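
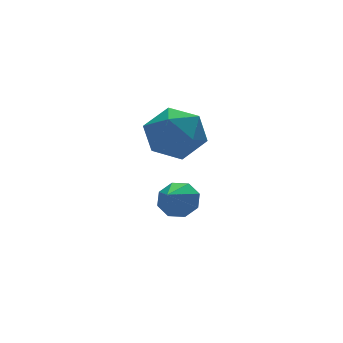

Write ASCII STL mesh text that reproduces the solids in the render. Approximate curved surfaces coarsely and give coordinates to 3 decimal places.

solid 
facet normal 0.585 0.554 -0.593
outer loop
vertex 2.73 3.187 -0.359
vertex 2.066 3.552 -0.673
vertex 2.566 3.702 -0.04
endloop
endfacet
facet normal 0.436 -0.370 0.821
outer loop
vertex 2.73 3.187 -0.359
vertex 2.566 3.702 -0.04
vertex 1.154 2.688 0.253
endloop
endfacet
facet normal 0.584 0.554 -0.593
outer loop
vertex 2.566 3.702 -0.04
vertex 2.066 3.552 -0.673
vertex 2.109 4.129 -0.091
endloop
endfacet
facet normal 0.067 0.189 0.980
outer loop
vertex 2.566 3.702 -0.04
vertex 2.109 4.129 -0.091
vertex 1.154 2.688 0.253
endloop
endfacet
facet normal 0.584 0.554 -0.593
outer loop
vertex 2.109 4.129 -0.091
vertex 2.066 3.552 -0.673
vertex 1.627 4.218 -0.483
endloop
endfacet
facet normal -0.491 0.496 0.716
outer loop
vertex 2.109 4.129 -0.091
vertex 1.627 4.218 -0.483
vertex 1.154 2.688 0.253
endloop
endfacet
facet normal 0.584 0.554 -0.593
outer loop
vertex 1.627 4.218 -0.483
vertex 2.066 3.552 -0.673
vertex 1.402 3.917 -0.986
endloop
endfacet
facet normal -0.910 0.371 0.185
outer loop
vertex 1.627 4.218 -0.483
vertex 1.402 3.917 -0.986
vertex 1.154 2.688 0.253
endloop
endfacet
facet normal 0.584 0.554 -0.594
outer loop
vertex 1.402 3.917 -0.986
vertex 2.066 3.552 -0.673
vertex 1.566 3.402 -1.305
endloop
endfacet
facet normal -0.946 -0.114 -0.302
outer loop
vertex 1.402 3.917 -0.986
vertex 1.566 3.402 -1.305
vertex 1.154 2.688 0.253
endloop
endfacet
facet normal 0.584 0.554 -0.593
outer loop
vertex 1.566 3.402 -1.305
vertex 2.066 3.552 -0.673
vertex 2.023 2.975 -1.254
endloop
endfacet
facet normal -0.578 -0.673 -0.461
outer loop
vertex 1.566 3.402 -1.305
vertex 2.023 2.975 -1.254
vertex 1.154 2.688 0.253
endloop
endfacet
facet normal 0.585 0.554 -0.593
outer loop
vertex 2.023 2.975 -1.254
vertex 2.066 3.552 -0.673
vertex 2.505 2.886 -0.862
endloop
endfacet
facet normal -0.020 -0.980 -0.198
outer loop
vertex 2.023 2.975 -1.254
vertex 2.505 2.886 -0.862
vertex 1.154 2.688 0.253
endloop
endfacet
facet normal 0.585 0.554 -0.593
outer loop
vertex 2.505 2.886 -0.862
vertex 2.066 3.552 -0.673
vertex 2.73 3.187 -0.359
endloop
endfacet
facet normal 0.400 -0.854 0.332
outer loop
vertex 2.505 2.886 -0.862
vertex 2.73 3.187 -0.359
vertex 1.154 2.688 0.253
endloop
endfacet
facet normal -0.488 0.291 0.823
outer loop
vertex 0.219 2.664 3.919
vertex 0.717 1.741 4.541
vertex 1.283 2.821 4.495
endloop
endfacet
facet normal -0.343 0.849 0.402
outer loop
vertex 0.219 2.664 3.919
vertex 1.283 2.821 4.495
vertex 1.121 3.284 3.378
endloop
endfacet
facet normal -0.642 0.730 -0.235
outer loop
vertex 0.219 2.664 3.919
vertex 1.121 3.284 3.378
vertex 0.454 2.49 2.734
endloop
endfacet
facet normal -0.973 0.098 -0.207
outer loop
vertex 0.219 2.664 3.919
vertex 0.454 2.49 2.734
vertex 0.205 1.537 3.453
endloop
endfacet
facet normal -0.878 -0.173 0.446
outer loop
vertex 0.219 2.664 3.919
vertex 0.205 1.537 3.453
vertex 0.717 1.741 4.541
endloop
endfacet
facet normal 0.365 0.878 0.311
outer loop
vertex 1.121 3.284 3.378
vertex 1.283 2.821 4.495
vertex 2.175 2.743 3.667
endloop
endfacet
facet normal 0.128 -0.025 0.991
outer loop
vertex 1.283 2.821 4.495
vertex 0.717 1.741 4.541
vertex 1.926 1.79 4.386
endloop
endfacet
facet normal -0.503 -0.775 0.382
outer loop
vertex 0.717 1.741 4.541
vertex 0.205 1.537 3.453
vertex 1.259 0.996 3.742
endloop
endfacet
facet normal -0.656 -0.338 -0.675
outer loop
vertex 0.205 1.537 3.453
vertex 0.454 2.49 2.734
vertex 1.097 1.459 2.625
endloop
endfacet
facet normal -0.120 0.684 -0.719
outer loop
vertex 0.454 2.49 2.734
vertex 1.121 3.284 3.378
vertex 1.663 2.539 2.579
endloop
endfacet
facet normal 0.973 -0.098 0.207
outer loop
vertex 2.161 1.616 3.201
vertex 2.175 2.743 3.667
vertex 1.926 1.79 4.386
endloop
endfacet
facet normal 0.642 -0.730 0.235
outer loop
vertex 2.161 1.616 3.201
vertex 1.926 1.79 4.386
vertex 1.259 0.996 3.742
endloop
endfacet
facet normal 0.343 -0.849 -0.402
outer loop
vertex 2.161 1.616 3.201
vertex 1.259 0.996 3.742
vertex 1.097 1.459 2.625
endloop
endfacet
facet normal 0.488 -0.291 -0.823
outer loop
vertex 2.161 1.616 3.201
vertex 1.097 1.459 2.625
vertex 1.663 2.539 2.579
endloop
endfacet
facet normal 0.878 0.173 -0.446
outer loop
vertex 2.161 1.616 3.201
vertex 1.663 2.539 2.579
vertex 2.175 2.743 3.667
endloop
endfacet
facet normal 0.656 0.338 0.675
outer loop
vertex 1.926 1.79 4.386
vertex 2.175 2.743 3.667
vertex 1.283 2.821 4.495
endloop
endfacet
facet normal 0.120 -0.684 0.719
outer loop
vertex 1.259 0.996 3.742
vertex 1.926 1.79 4.386
vertex 0.717 1.741 4.541
endloop
endfacet
facet normal -0.365 -0.878 -0.311
outer loop
vertex 1.097 1.459 2.625
vertex 1.259 0.996 3.742
vertex 0.205 1.537 3.453
endloop
endfacet
facet normal -0.128 0.025 -0.991
outer loop
vertex 1.663 2.539 2.579
vertex 1.097 1.459 2.625
vertex 0.454 2.49 2.734
endloop
endfacet
facet normal 0.503 0.775 -0.382
outer loop
vertex 2.175 2.743 3.667
vertex 1.663 2.539 2.579
vertex 1.121 3.284 3.378
endloop
endfacet

endsolid


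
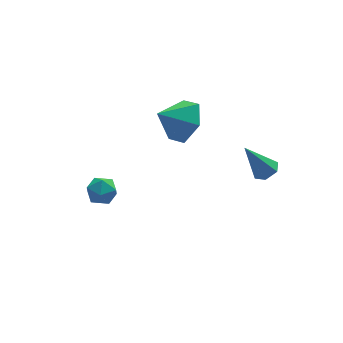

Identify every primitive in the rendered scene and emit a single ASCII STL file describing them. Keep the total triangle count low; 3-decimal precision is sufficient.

solid 
facet normal 0.801 -0.062 -0.595
outer loop
vertex 1.506 1.207 3.863
vertex 0.861 1.177 2.998
vertex 1.215 2.125 3.375
endloop
endfacet
facet normal -0.016 0.465 0.885
outer loop
vertex 1.506 1.207 3.863
vertex 1.215 2.125 3.375
vertex -0.221 1.263 3.802
endloop
endfacet
facet normal 0.801 -0.063 -0.595
outer loop
vertex 1.215 2.125 3.375
vertex 0.861 1.177 2.998
vertex 0.57 2.096 2.509
endloop
endfacet
facet normal -0.428 0.856 0.290
outer loop
vertex 1.215 2.125 3.375
vertex 0.57 2.096 2.509
vertex -0.221 1.263 3.802
endloop
endfacet
facet normal 0.801 -0.064 -0.596
outer loop
vertex 0.57 2.096 2.509
vertex 0.861 1.177 2.998
vertex 0.215 1.148 2.133
endloop
endfacet
facet normal -0.868 0.426 -0.256
outer loop
vertex 0.57 2.096 2.509
vertex 0.215 1.148 2.133
vertex -0.221 1.263 3.802
endloop
endfacet
facet normal 0.801 -0.063 -0.596
outer loop
vertex 0.215 1.148 2.133
vertex 0.861 1.177 2.998
vertex 0.506 0.229 2.621
endloop
endfacet
facet normal -0.896 -0.393 -0.207
outer loop
vertex 0.215 1.148 2.133
vertex 0.506 0.229 2.621
vertex -0.221 1.263 3.802
endloop
endfacet
facet normal 0.801 -0.063 -0.596
outer loop
vertex 0.506 0.229 2.621
vertex 0.861 1.177 2.998
vertex 1.152 0.259 3.486
endloop
endfacet
facet normal -0.484 -0.784 0.389
outer loop
vertex 0.506 0.229 2.621
vertex 1.152 0.259 3.486
vertex -0.221 1.263 3.802
endloop
endfacet
facet normal 0.801 -0.062 -0.595
outer loop
vertex 1.152 0.259 3.486
vertex 0.861 1.177 2.998
vertex 1.506 1.207 3.863
endloop
endfacet
facet normal -0.044 -0.355 0.934
outer loop
vertex 1.152 0.259 3.486
vertex 1.506 1.207 3.863
vertex -0.221 1.263 3.802
endloop
endfacet
facet normal -0.983 0.132 -0.128
outer loop
vertex -3.29 0.849 0.248
vertex -3.387 0.152 0.272
vertex -3.413 0.531 0.865
endloop
endfacet
facet normal -0.694 0.687 0.216
outer loop
vertex -3.29 0.849 0.248
vertex -3.413 0.531 0.865
vertex -2.925 1.038 0.821
endloop
endfacet
facet normal -0.183 0.962 -0.201
outer loop
vertex -3.29 0.849 0.248
vertex -2.925 1.038 0.821
vertex -2.597 0.971 0.201
endloop
endfacet
facet normal -0.156 0.577 -0.802
outer loop
vertex -3.29 0.849 0.248
vertex -2.597 0.971 0.201
vertex -2.883 0.423 -0.138
endloop
endfacet
facet normal -0.650 0.064 -0.757
outer loop
vertex -3.29 0.849 0.248
vertex -2.883 0.423 -0.138
vertex -3.387 0.152 0.272
endloop
endfacet
facet normal -0.385 0.441 0.811
outer loop
vertex -2.925 1.038 0.821
vertex -3.413 0.531 0.865
vertex -2.797 0.457 1.198
endloop
endfacet
facet normal -0.853 -0.455 0.254
outer loop
vertex -3.413 0.531 0.865
vertex -3.387 0.152 0.272
vertex -3.083 -0.091 0.859
endloop
endfacet
facet normal -0.317 -0.564 -0.762
outer loop
vertex -3.387 0.152 0.272
vertex -2.883 0.423 -0.138
vertex -2.755 -0.158 0.239
endloop
endfacet
facet normal 0.483 0.264 -0.835
outer loop
vertex -2.883 0.423 -0.138
vertex -2.597 0.971 0.201
vertex -2.267 0.349 0.195
endloop
endfacet
facet normal 0.442 0.886 0.138
outer loop
vertex -2.597 0.971 0.201
vertex -2.925 1.038 0.821
vertex -2.293 0.728 0.788
endloop
endfacet
facet normal 0.156 -0.577 0.802
outer loop
vertex -2.39 0.031 0.812
vertex -2.797 0.457 1.198
vertex -3.083 -0.091 0.859
endloop
endfacet
facet normal 0.183 -0.962 0.201
outer loop
vertex -2.39 0.031 0.812
vertex -3.083 -0.091 0.859
vertex -2.755 -0.158 0.239
endloop
endfacet
facet normal 0.694 -0.687 -0.216
outer loop
vertex -2.39 0.031 0.812
vertex -2.755 -0.158 0.239
vertex -2.267 0.349 0.195
endloop
endfacet
facet normal 0.983 -0.132 0.128
outer loop
vertex -2.39 0.031 0.812
vertex -2.267 0.349 0.195
vertex -2.293 0.728 0.788
endloop
endfacet
facet normal 0.650 -0.064 0.757
outer loop
vertex -2.39 0.031 0.812
vertex -2.293 0.728 0.788
vertex -2.797 0.457 1.198
endloop
endfacet
facet normal -0.483 -0.264 0.835
outer loop
vertex -3.083 -0.091 0.859
vertex -2.797 0.457 1.198
vertex -3.413 0.531 0.865
endloop
endfacet
facet normal -0.442 -0.886 -0.138
outer loop
vertex -2.755 -0.158 0.239
vertex -3.083 -0.091 0.859
vertex -3.387 0.152 0.272
endloop
endfacet
facet normal 0.385 -0.441 -0.811
outer loop
vertex -2.267 0.349 0.195
vertex -2.755 -0.158 0.239
vertex -2.883 0.423 -0.138
endloop
endfacet
facet normal 0.853 0.455 -0.254
outer loop
vertex -2.293 0.728 0.788
vertex -2.267 0.349 0.195
vertex -2.597 0.971 0.201
endloop
endfacet
facet normal 0.317 0.564 0.762
outer loop
vertex -2.797 0.457 1.198
vertex -2.293 0.728 0.788
vertex -2.925 1.038 0.821
endloop
endfacet
facet normal 0.479 -0.242 -0.844
outer loop
vertex 3.01 -3.027 3.564
vertex 2.518 -3.091 3.303
vertex 2.772 -2.592 3.304
endloop
endfacet
facet normal 0.594 0.627 0.505
outer loop
vertex 3.01 -3.027 3.564
vertex 2.772 -2.592 3.304
vertex 1.762 -2.709 4.637
endloop
endfacet
facet normal 0.477 -0.241 -0.845
outer loop
vertex 2.772 -2.592 3.304
vertex 2.518 -3.091 3.303
vertex 2.28 -2.655 3.044
endloop
endfacet
facet normal -0.124 0.992 -0.007
outer loop
vertex 2.772 -2.592 3.304
vertex 2.28 -2.655 3.044
vertex 1.762 -2.709 4.637
endloop
endfacet
facet normal 0.479 -0.240 -0.845
outer loop
vertex 2.28 -2.655 3.044
vertex 2.518 -3.091 3.303
vertex 2.027 -3.155 3.043
endloop
endfacet
facet normal -0.860 0.436 -0.265
outer loop
vertex 2.28 -2.655 3.044
vertex 2.027 -3.155 3.043
vertex 1.762 -2.709 4.637
endloop
endfacet
facet normal 0.479 -0.241 -0.844
outer loop
vertex 2.027 -3.155 3.043
vertex 2.518 -3.091 3.303
vertex 2.265 -3.59 3.302
endloop
endfacet
facet normal -0.875 -0.484 -0.010
outer loop
vertex 2.027 -3.155 3.043
vertex 2.265 -3.59 3.302
vertex 1.762 -2.709 4.637
endloop
endfacet
facet normal 0.480 -0.242 -0.843
outer loop
vertex 2.265 -3.59 3.302
vertex 2.518 -3.091 3.303
vertex 2.756 -3.526 3.563
endloop
endfacet
facet normal -0.156 -0.850 0.502
outer loop
vertex 2.265 -3.59 3.302
vertex 2.756 -3.526 3.563
vertex 1.762 -2.709 4.637
endloop
endfacet
facet normal 0.479 -0.242 -0.844
outer loop
vertex 2.756 -3.526 3.563
vertex 2.518 -3.091 3.303
vertex 3.01 -3.027 3.564
endloop
endfacet
facet normal 0.578 -0.296 0.760
outer loop
vertex 2.756 -3.526 3.563
vertex 3.01 -3.027 3.564
vertex 1.762 -2.709 4.637
endloop
endfacet

endsolid


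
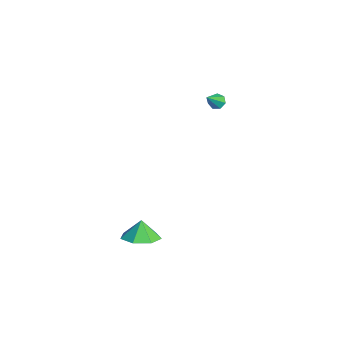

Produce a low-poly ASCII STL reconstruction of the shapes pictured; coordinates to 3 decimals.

solid 
facet normal -0.412 0.558 -0.720
outer loop
vertex -3.81 2.628 -0.658
vertex -3.999 2.935 -0.312
vertex -3.557 2.962 -0.544
endloop
endfacet
facet normal 0.791 -0.463 -0.400
outer loop
vertex -3.81 2.628 -0.658
vertex -3.557 2.962 -0.544
vertex -3.401 2.125 0.732
endloop
endfacet
facet normal -0.412 0.559 -0.720
outer loop
vertex -3.557 2.962 -0.544
vertex -3.999 2.935 -0.312
vertex -3.637 3.275 -0.255
endloop
endfacet
facet normal 0.974 0.224 0.028
outer loop
vertex -3.557 2.962 -0.544
vertex -3.637 3.275 -0.255
vertex -3.401 2.125 0.732
endloop
endfacet
facet normal -0.413 0.560 -0.719
outer loop
vertex -3.637 3.275 -0.255
vertex -3.999 2.935 -0.312
vertex -3.99 3.332 -0.008
endloop
endfacet
facet normal 0.516 0.616 0.595
outer loop
vertex -3.637 3.275 -0.255
vertex -3.99 3.332 -0.008
vertex -3.401 2.125 0.732
endloop
endfacet
facet normal -0.413 0.560 -0.718
outer loop
vertex -3.99 3.332 -0.008
vertex -3.999 2.935 -0.312
vertex -4.349 3.09 0.01
endloop
endfacet
facet normal -0.239 0.420 0.875
outer loop
vertex -3.99 3.332 -0.008
vertex -4.349 3.09 0.01
vertex -3.401 2.125 0.732
endloop
endfacet
facet normal -0.414 0.559 -0.719
outer loop
vertex -4.349 3.09 0.01
vertex -3.999 2.935 -0.312
vertex -4.445 2.731 -0.214
endloop
endfacet
facet normal -0.722 -0.217 0.657
outer loop
vertex -4.349 3.09 0.01
vertex -4.445 2.731 -0.214
vertex -3.401 2.125 0.732
endloop
endfacet
facet normal -0.413 0.557 -0.720
outer loop
vertex -4.445 2.731 -0.214
vertex -3.999 2.935 -0.312
vertex -4.205 2.525 -0.511
endloop
endfacet
facet normal -0.569 -0.815 0.106
outer loop
vertex -4.445 2.731 -0.214
vertex -4.205 2.525 -0.511
vertex -3.401 2.125 0.732
endloop
endfacet
facet normal -0.413 0.557 -0.720
outer loop
vertex -4.205 2.525 -0.511
vertex -3.999 2.935 -0.312
vertex -3.81 2.628 -0.658
endloop
endfacet
facet normal 0.105 -0.925 -0.366
outer loop
vertex -4.205 2.525 -0.511
vertex -3.81 2.628 -0.658
vertex -3.401 2.125 0.732
endloop
endfacet
facet normal 0.370 -0.168 -0.914
outer loop
vertex 3.643 -4.281 -2.724
vertex 2.95 -3.646 -3.121
vertex 3.888 -3.432 -2.781
endloop
endfacet
facet normal 0.416 -0.059 0.907
outer loop
vertex 3.643 -4.281 -2.724
vertex 3.888 -3.432 -2.781
vertex 2.57 -3.474 -2.179
endloop
endfacet
facet normal 0.369 -0.167 -0.914
outer loop
vertex 3.888 -3.432 -2.781
vertex 2.95 -3.646 -3.121
vertex 3.427 -2.745 -3.093
endloop
endfacet
facet normal 0.328 0.564 0.758
outer loop
vertex 3.888 -3.432 -2.781
vertex 3.427 -2.745 -3.093
vertex 2.57 -3.474 -2.179
endloop
endfacet
facet normal 0.369 -0.167 -0.914
outer loop
vertex 3.427 -2.745 -3.093
vertex 2.95 -3.646 -3.121
vertex 2.607 -2.735 -3.426
endloop
endfacet
facet normal -0.191 0.847 0.496
outer loop
vertex 3.427 -2.745 -3.093
vertex 2.607 -2.735 -3.426
vertex 2.57 -3.474 -2.179
endloop
endfacet
facet normal 0.369 -0.167 -0.914
outer loop
vertex 2.607 -2.735 -3.426
vertex 2.95 -3.646 -3.121
vertex 2.046 -3.412 -3.529
endloop
endfacet
facet normal -0.753 0.576 0.319
outer loop
vertex 2.607 -2.735 -3.426
vertex 2.046 -3.412 -3.529
vertex 2.57 -3.474 -2.179
endloop
endfacet
facet normal 0.369 -0.167 -0.914
outer loop
vertex 2.046 -3.412 -3.529
vertex 2.95 -3.646 -3.121
vertex 2.166 -4.265 -3.325
endloop
endfacet
facet normal -0.932 -0.045 0.360
outer loop
vertex 2.046 -3.412 -3.529
vertex 2.166 -4.265 -3.325
vertex 2.57 -3.474 -2.179
endloop
endfacet
facet normal 0.370 -0.167 -0.914
outer loop
vertex 2.166 -4.265 -3.325
vertex 2.95 -3.646 -3.121
vertex 2.877 -4.652 -2.967
endloop
endfacet
facet normal -0.595 -0.548 0.588
outer loop
vertex 2.166 -4.265 -3.325
vertex 2.877 -4.652 -2.967
vertex 2.57 -3.474 -2.179
endloop
endfacet
facet normal 0.371 -0.167 -0.914
outer loop
vertex 2.877 -4.652 -2.967
vertex 2.95 -3.646 -3.121
vertex 3.643 -4.281 -2.724
endloop
endfacet
facet normal 0.005 -0.555 0.832
outer loop
vertex 2.877 -4.652 -2.967
vertex 3.643 -4.281 -2.724
vertex 2.57 -3.474 -2.179
endloop
endfacet

endsolid


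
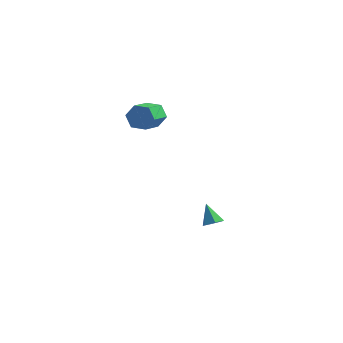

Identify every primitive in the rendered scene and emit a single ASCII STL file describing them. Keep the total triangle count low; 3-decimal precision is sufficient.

solid 
facet normal 0.003 0.943 -0.333
outer loop
vertex -0.409 -2.863 2.222
vertex -0.808 -2.646 2.832
vertex -0.048 -2.641 2.853
endloop
endfacet
facet normal 0.880 -0.161 -0.447
outer loop
vertex -0.409 -2.863 2.222
vertex -0.048 -2.641 2.853
vertex -0.414 -4.211 2.698
endloop
endfacet
facet normal 0.880 -0.161 -0.447
outer loop
vertex -0.414 -4.211 2.698
vertex -0.048 -2.641 2.853
vertex -0.053 -3.989 3.329
endloop
endfacet
facet normal -0.003 -0.943 0.333
outer loop
vertex -0.414 -4.211 2.698
vertex -0.053 -3.989 3.329
vertex -0.812 -3.994 3.308
endloop
endfacet
facet normal 0.003 0.943 -0.333
outer loop
vertex -0.048 -2.641 2.853
vertex -0.808 -2.646 2.832
vertex -0.447 -2.424 3.463
endloop
endfacet
facet normal 0.851 0.172 0.496
outer loop
vertex -0.048 -2.641 2.853
vertex -0.447 -2.424 3.463
vertex -0.053 -3.989 3.329
endloop
endfacet
facet normal 0.852 0.172 0.495
outer loop
vertex -0.053 -3.989 3.329
vertex -0.447 -2.424 3.463
vertex -0.451 -3.773 3.939
endloop
endfacet
facet normal -0.003 -0.943 0.332
outer loop
vertex -0.053 -3.989 3.329
vertex -0.451 -3.773 3.939
vertex -0.812 -3.994 3.308
endloop
endfacet
facet normal 0.003 0.943 -0.333
outer loop
vertex -0.447 -2.424 3.463
vertex -0.808 -2.646 2.832
vertex -1.206 -2.429 3.442
endloop
endfacet
facet normal -0.028 0.333 0.943
outer loop
vertex -0.447 -2.424 3.463
vertex -1.206 -2.429 3.442
vertex -0.451 -3.773 3.939
endloop
endfacet
facet normal -0.028 0.333 0.943
outer loop
vertex -0.451 -3.773 3.939
vertex -1.206 -2.429 3.442
vertex -1.211 -3.777 3.918
endloop
endfacet
facet normal -0.004 -0.943 0.333
outer loop
vertex -0.451 -3.773 3.939
vertex -1.211 -3.777 3.918
vertex -0.812 -3.994 3.308
endloop
endfacet
facet normal 0.003 0.943 -0.333
outer loop
vertex -1.206 -2.429 3.442
vertex -0.808 -2.646 2.832
vertex -1.567 -2.651 2.811
endloop
endfacet
facet normal -0.880 0.161 0.447
outer loop
vertex -1.206 -2.429 3.442
vertex -1.567 -2.651 2.811
vertex -1.211 -3.777 3.918
endloop
endfacet
facet normal -0.880 0.161 0.447
outer loop
vertex -1.211 -3.777 3.918
vertex -1.567 -2.651 2.811
vertex -1.572 -3.999 3.287
endloop
endfacet
facet normal -0.003 -0.943 0.333
outer loop
vertex -1.211 -3.777 3.918
vertex -1.572 -3.999 3.287
vertex -0.812 -3.994 3.308
endloop
endfacet
facet normal 0.003 0.943 -0.332
outer loop
vertex -1.567 -2.651 2.811
vertex -0.808 -2.646 2.832
vertex -1.169 -2.867 2.201
endloop
endfacet
facet normal -0.852 -0.172 -0.495
outer loop
vertex -1.567 -2.651 2.811
vertex -1.169 -2.867 2.201
vertex -1.572 -3.999 3.287
endloop
endfacet
facet normal -0.851 -0.172 -0.496
outer loop
vertex -1.572 -3.999 3.287
vertex -1.169 -2.867 2.201
vertex -1.173 -4.216 2.677
endloop
endfacet
facet normal -0.003 -0.943 0.333
outer loop
vertex -1.572 -3.999 3.287
vertex -1.173 -4.216 2.677
vertex -0.812 -3.994 3.308
endloop
endfacet
facet normal 0.004 0.943 -0.333
outer loop
vertex -1.169 -2.867 2.201
vertex -0.808 -2.646 2.832
vertex -0.409 -2.863 2.222
endloop
endfacet
facet normal 0.028 -0.333 -0.943
outer loop
vertex -1.169 -2.867 2.201
vertex -0.409 -2.863 2.222
vertex -1.173 -4.216 2.677
endloop
endfacet
facet normal 0.028 -0.333 -0.943
outer loop
vertex -1.173 -4.216 2.677
vertex -0.409 -2.863 2.222
vertex -0.414 -4.211 2.698
endloop
endfacet
facet normal -0.003 -0.943 0.333
outer loop
vertex -1.173 -4.216 2.677
vertex -0.414 -4.211 2.698
vertex -0.812 -3.994 3.308
endloop
endfacet
facet normal 0.489 -0.374 -0.788
outer loop
vertex 2.83 -3.378 -3.378
vertex 2.576 -2.997 -3.717
vertex 3.073 -2.871 -3.468
endloop
endfacet
facet normal 0.520 -0.098 0.849
outer loop
vertex 2.83 -3.378 -3.378
vertex 3.073 -2.871 -3.468
vertex 1.984 -2.543 -2.763
endloop
endfacet
facet normal 0.489 -0.374 -0.788
outer loop
vertex 3.073 -2.871 -3.468
vertex 2.576 -2.997 -3.717
vertex 2.819 -2.489 -3.807
endloop
endfacet
facet normal 0.510 0.735 0.446
outer loop
vertex 3.073 -2.871 -3.468
vertex 2.819 -2.489 -3.807
vertex 1.984 -2.543 -2.763
endloop
endfacet
facet normal 0.489 -0.374 -0.788
outer loop
vertex 2.819 -2.489 -3.807
vertex 2.576 -2.997 -3.717
vertex 2.322 -2.615 -4.056
endloop
endfacet
facet normal -0.195 0.975 -0.105
outer loop
vertex 2.819 -2.489 -3.807
vertex 2.322 -2.615 -4.056
vertex 1.984 -2.543 -2.763
endloop
endfacet
facet normal 0.488 -0.375 -0.788
outer loop
vertex 2.322 -2.615 -4.056
vertex 2.576 -2.997 -3.717
vertex 2.079 -3.123 -3.965
endloop
endfacet
facet normal -0.889 0.380 -0.254
outer loop
vertex 2.322 -2.615 -4.056
vertex 2.079 -3.123 -3.965
vertex 1.984 -2.543 -2.763
endloop
endfacet
facet normal 0.488 -0.376 -0.787
outer loop
vertex 2.079 -3.123 -3.965
vertex 2.576 -2.997 -3.717
vertex 2.332 -3.504 -3.626
endloop
endfacet
facet normal -0.880 -0.452 0.149
outer loop
vertex 2.079 -3.123 -3.965
vertex 2.332 -3.504 -3.626
vertex 1.984 -2.543 -2.763
endloop
endfacet
facet normal 0.488 -0.376 -0.788
outer loop
vertex 2.332 -3.504 -3.626
vertex 2.576 -2.997 -3.717
vertex 2.83 -3.378 -3.378
endloop
endfacet
facet normal -0.174 -0.692 0.701
outer loop
vertex 2.332 -3.504 -3.626
vertex 2.83 -3.378 -3.378
vertex 1.984 -2.543 -2.763
endloop
endfacet

endsolid


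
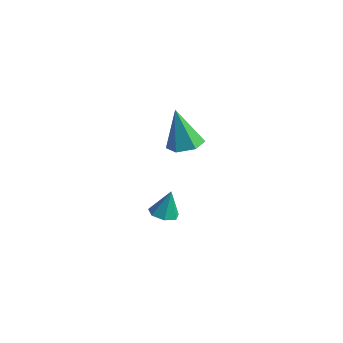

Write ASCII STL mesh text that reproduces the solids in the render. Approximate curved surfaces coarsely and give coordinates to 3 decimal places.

solid 
facet normal -0.093 -0.330 -0.940
outer loop
vertex -0.675 -4.713 -4.04
vertex -1.073 -4.136 -4.203
vertex -0.359 -4.215 -4.246
endloop
endfacet
facet normal 0.815 -0.316 0.487
outer loop
vertex -0.675 -4.713 -4.04
vertex -0.359 -4.215 -4.246
vertex -0.947 -3.684 -2.917
endloop
endfacet
facet normal -0.093 -0.330 -0.939
outer loop
vertex -0.359 -4.215 -4.246
vertex -1.073 -4.136 -4.203
vertex -0.581 -3.657 -4.42
endloop
endfacet
facet normal 0.880 0.419 0.222
outer loop
vertex -0.359 -4.215 -4.246
vertex -0.581 -3.657 -4.42
vertex -0.947 -3.684 -2.917
endloop
endfacet
facet normal -0.092 -0.331 -0.939
outer loop
vertex -0.581 -3.657 -4.42
vertex -1.073 -4.136 -4.203
vertex -1.174 -3.461 -4.431
endloop
endfacet
facet normal 0.311 0.946 0.093
outer loop
vertex -0.581 -3.657 -4.42
vertex -1.174 -3.461 -4.431
vertex -0.947 -3.684 -2.917
endloop
endfacet
facet normal -0.093 -0.331 -0.939
outer loop
vertex -1.174 -3.461 -4.431
vertex -1.073 -4.136 -4.203
vertex -1.691 -3.772 -4.27
endloop
endfacet
facet normal -0.460 0.866 0.196
outer loop
vertex -1.174 -3.461 -4.431
vertex -1.691 -3.772 -4.27
vertex -0.947 -3.684 -2.917
endloop
endfacet
facet normal -0.093 -0.330 -0.939
outer loop
vertex -1.691 -3.772 -4.27
vertex -1.073 -4.136 -4.203
vertex -1.743 -4.358 -4.059
endloop
endfacet
facet normal -0.857 0.240 0.456
outer loop
vertex -1.691 -3.772 -4.27
vertex -1.743 -4.358 -4.059
vertex -0.947 -3.684 -2.917
endloop
endfacet
facet normal -0.093 -0.329 -0.940
outer loop
vertex -1.743 -4.358 -4.059
vertex -1.073 -4.136 -4.203
vertex -1.291 -4.777 -3.957
endloop
endfacet
facet normal -0.578 -0.460 0.674
outer loop
vertex -1.743 -4.358 -4.059
vertex -1.291 -4.777 -3.957
vertex -0.947 -3.684 -2.917
endloop
endfacet
facet normal -0.092 -0.329 -0.940
outer loop
vertex -1.291 -4.777 -3.957
vertex -1.073 -4.136 -4.203
vertex -0.675 -4.713 -4.04
endloop
endfacet
facet normal 0.166 -0.707 0.688
outer loop
vertex -1.291 -4.777 -3.957
vertex -0.675 -4.713 -4.04
vertex -0.947 -3.684 -2.917
endloop
endfacet
facet normal 0.336 -0.120 -0.934
outer loop
vertex 0.652 -3.456 1.227
vertex -0.039 -3.952 1.042
vertex -0.076 -3.091 0.918
endloop
endfacet
facet normal 0.290 0.886 0.363
outer loop
vertex 0.652 -3.456 1.227
vertex -0.076 -3.091 0.918
vertex -0.721 -3.708 2.938
endloop
endfacet
facet normal 0.337 -0.120 -0.934
outer loop
vertex -0.076 -3.091 0.918
vertex -0.039 -3.952 1.042
vertex -0.766 -3.587 0.733
endloop
endfacet
facet normal -0.593 0.803 0.056
outer loop
vertex -0.076 -3.091 0.918
vertex -0.766 -3.587 0.733
vertex -0.721 -3.708 2.938
endloop
endfacet
facet normal 0.337 -0.120 -0.934
outer loop
vertex -0.766 -3.587 0.733
vertex -0.039 -3.952 1.042
vertex -0.729 -4.448 0.857
endloop
endfacet
facet normal -0.999 -0.040 0.018
outer loop
vertex -0.766 -3.587 0.733
vertex -0.729 -4.448 0.857
vertex -0.721 -3.708 2.938
endloop
endfacet
facet normal 0.337 -0.120 -0.934
outer loop
vertex -0.729 -4.448 0.857
vertex -0.039 -3.952 1.042
vertex -0.002 -4.812 1.166
endloop
endfacet
facet normal -0.524 -0.802 0.287
outer loop
vertex -0.729 -4.448 0.857
vertex -0.002 -4.812 1.166
vertex -0.721 -3.708 2.938
endloop
endfacet
facet normal 0.335 -0.120 -0.934
outer loop
vertex -0.002 -4.812 1.166
vertex -0.039 -3.952 1.042
vertex 0.689 -4.316 1.35
endloop
endfacet
facet normal 0.359 -0.720 0.594
outer loop
vertex -0.002 -4.812 1.166
vertex 0.689 -4.316 1.35
vertex -0.721 -3.708 2.938
endloop
endfacet
facet normal 0.336 -0.119 -0.934
outer loop
vertex 0.689 -4.316 1.35
vertex -0.039 -3.952 1.042
vertex 0.652 -3.456 1.227
endloop
endfacet
facet normal 0.765 0.123 0.632
outer loop
vertex 0.689 -4.316 1.35
vertex 0.652 -3.456 1.227
vertex -0.721 -3.708 2.938
endloop
endfacet

endsolid


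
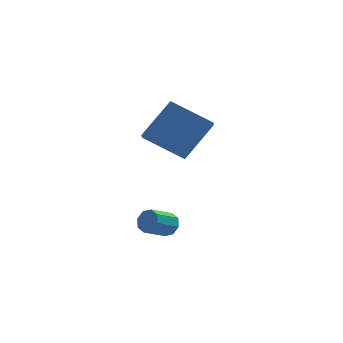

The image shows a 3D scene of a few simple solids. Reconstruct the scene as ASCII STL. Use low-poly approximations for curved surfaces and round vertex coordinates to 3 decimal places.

solid 
facet normal 0.675 0.598 -0.432
outer loop
vertex -0.425 1.522 -0.691
vertex -0.779 1.64 -1.081
vertex -0.658 1.851 -0.6
endloop
endfacet
facet normal 0.476 0.095 0.874
outer loop
vertex -0.425 1.522 -0.691
vertex -0.658 1.851 -0.6
vertex -1.148 0.883 -0.228
endloop
endfacet
facet normal 0.477 0.094 0.874
outer loop
vertex -1.148 0.883 -0.228
vertex -0.658 1.851 -0.6
vertex -1.38 1.212 -0.137
endloop
endfacet
facet normal -0.676 -0.596 0.432
outer loop
vertex -1.148 0.883 -0.228
vertex -1.38 1.212 -0.137
vertex -1.501 1.0 -0.619
endloop
endfacet
facet normal 0.676 0.597 -0.432
outer loop
vertex -0.658 1.851 -0.6
vertex -0.779 1.64 -1.081
vertex -0.961 2.056 -0.791
endloop
endfacet
facet normal -0.061 0.630 0.774
outer loop
vertex -0.658 1.851 -0.6
vertex -0.961 2.056 -0.791
vertex -1.38 1.212 -0.137
endloop
endfacet
facet normal -0.061 0.630 0.774
outer loop
vertex -1.38 1.212 -0.137
vertex -0.961 2.056 -0.791
vertex -1.684 1.417 -0.328
endloop
endfacet
facet normal -0.675 -0.598 0.432
outer loop
vertex -1.38 1.212 -0.137
vertex -1.684 1.417 -0.328
vertex -1.501 1.0 -0.619
endloop
endfacet
facet normal 0.675 0.597 -0.433
outer loop
vertex -0.961 2.056 -0.791
vertex -0.779 1.64 -1.081
vertex -1.158 2.017 -1.152
endloop
endfacet
facet normal -0.563 0.797 0.221
outer loop
vertex -0.961 2.056 -0.791
vertex -1.158 2.017 -1.152
vertex -1.684 1.417 -0.328
endloop
endfacet
facet normal -0.563 0.796 0.221
outer loop
vertex -1.684 1.417 -0.328
vertex -1.158 2.017 -1.152
vertex -1.881 1.378 -0.69
endloop
endfacet
facet normal -0.675 -0.598 0.432
outer loop
vertex -1.684 1.417 -0.328
vertex -1.881 1.378 -0.69
vertex -1.501 1.0 -0.619
endloop
endfacet
facet normal 0.676 0.598 -0.431
outer loop
vertex -1.158 2.017 -1.152
vertex -0.779 1.64 -1.081
vertex -1.132 1.757 -1.472
endloop
endfacet
facet normal -0.734 0.496 -0.463
outer loop
vertex -1.158 2.017 -1.152
vertex -1.132 1.757 -1.472
vertex -1.881 1.378 -0.69
endloop
endfacet
facet normal -0.735 0.495 -0.464
outer loop
vertex -1.881 1.378 -0.69
vertex -1.132 1.757 -1.472
vertex -1.855 1.118 -1.009
endloop
endfacet
facet normal -0.675 -0.598 0.432
outer loop
vertex -1.881 1.378 -0.69
vertex -1.855 1.118 -1.009
vertex -1.501 1.0 -0.619
endloop
endfacet
facet normal 0.676 0.596 -0.432
outer loop
vertex -1.132 1.757 -1.472
vertex -0.779 1.64 -1.081
vertex -0.9 1.428 -1.563
endloop
endfacet
facet normal -0.476 -0.094 -0.874
outer loop
vertex -1.132 1.757 -1.472
vertex -0.9 1.428 -1.563
vertex -1.855 1.118 -1.009
endloop
endfacet
facet normal -0.476 -0.095 -0.874
outer loop
vertex -1.855 1.118 -1.009
vertex -0.9 1.428 -1.563
vertex -1.622 0.789 -1.1
endloop
endfacet
facet normal -0.675 -0.598 0.432
outer loop
vertex -1.855 1.118 -1.009
vertex -1.622 0.789 -1.1
vertex -1.501 1.0 -0.619
endloop
endfacet
facet normal 0.675 0.598 -0.432
outer loop
vertex -0.9 1.428 -1.563
vertex -0.779 1.64 -1.081
vertex -0.596 1.223 -1.372
endloop
endfacet
facet normal 0.061 -0.630 -0.774
outer loop
vertex -0.9 1.428 -1.563
vertex -0.596 1.223 -1.372
vertex -1.622 0.789 -1.1
endloop
endfacet
facet normal 0.061 -0.630 -0.774
outer loop
vertex -1.622 0.789 -1.1
vertex -0.596 1.223 -1.372
vertex -1.319 0.584 -0.909
endloop
endfacet
facet normal -0.676 -0.597 0.432
outer loop
vertex -1.622 0.789 -1.1
vertex -1.319 0.584 -0.909
vertex -1.501 1.0 -0.619
endloop
endfacet
facet normal 0.675 0.598 -0.432
outer loop
vertex -0.596 1.223 -1.372
vertex -0.779 1.64 -1.081
vertex -0.399 1.262 -1.01
endloop
endfacet
facet normal 0.563 -0.797 -0.220
outer loop
vertex -0.596 1.223 -1.372
vertex -0.399 1.262 -1.01
vertex -1.319 0.584 -0.909
endloop
endfacet
facet normal 0.563 -0.797 -0.221
outer loop
vertex -1.319 0.584 -0.909
vertex -0.399 1.262 -1.01
vertex -1.122 0.623 -0.548
endloop
endfacet
facet normal -0.675 -0.597 0.433
outer loop
vertex -1.319 0.584 -0.909
vertex -1.122 0.623 -0.548
vertex -1.501 1.0 -0.619
endloop
endfacet
facet normal 0.675 0.598 -0.432
outer loop
vertex -0.399 1.262 -1.01
vertex -0.779 1.64 -1.081
vertex -0.425 1.522 -0.691
endloop
endfacet
facet normal 0.734 -0.496 0.464
outer loop
vertex -0.399 1.262 -1.01
vertex -0.425 1.522 -0.691
vertex -1.122 0.623 -0.548
endloop
endfacet
facet normal 0.735 -0.496 0.463
outer loop
vertex -1.122 0.623 -0.548
vertex -0.425 1.522 -0.691
vertex -1.148 0.883 -0.228
endloop
endfacet
facet normal -0.676 -0.598 0.431
outer loop
vertex -1.122 0.623 -0.548
vertex -1.148 0.883 -0.228
vertex -1.501 1.0 -0.619
endloop
endfacet
facet normal -0.535 -0.369 -0.760
outer loop
vertex -0.215 2.063 2.123
vertex -1.786 2.459 3.036
vertex -0.241 3.293 1.544
endloop
endfacet
facet normal 0.845 -0.213 -0.491
outer loop
vertex 0.786 4.001 3.004
vertex -0.215 2.063 2.123
vertex -0.241 3.293 1.544
endloop
endfacet
facet normal -0.535 -0.369 -0.760
outer loop
vertex -0.241 3.293 1.544
vertex -1.786 2.459 3.036
vertex -1.812 3.69 2.457
endloop
endfacet
facet normal -0.019 0.905 -0.426
outer loop
vertex -1.812 3.69 2.457
vertex 0.786 4.001 3.004
vertex -0.241 3.293 1.544
endloop
endfacet
facet normal 0.019 -0.905 0.425
outer loop
vertex -0.215 2.063 2.123
vertex -0.759 3.167 4.496
vertex -1.786 2.459 3.036
endloop
endfacet
facet normal 0.845 -0.213 -0.491
outer loop
vertex 0.812 2.77 3.583
vertex -0.215 2.063 2.123
vertex 0.786 4.001 3.004
endloop
endfacet
facet normal 0.018 -0.905 0.425
outer loop
vertex 0.812 2.77 3.583
vertex -0.759 3.167 4.496
vertex -0.215 2.063 2.123
endloop
endfacet
facet normal -0.845 0.213 0.491
outer loop
vertex -1.786 2.459 3.036
vertex -0.759 3.167 4.496
vertex -1.812 3.69 2.457
endloop
endfacet
facet normal -0.019 0.905 -0.425
outer loop
vertex -0.785 4.397 3.917
vertex 0.786 4.001 3.004
vertex -1.812 3.69 2.457
endloop
endfacet
facet normal -0.845 0.213 0.491
outer loop
vertex -1.812 3.69 2.457
vertex -0.759 3.167 4.496
vertex -0.785 4.397 3.917
endloop
endfacet
facet normal 0.535 0.369 0.760
outer loop
vertex -0.785 4.397 3.917
vertex 0.812 2.77 3.583
vertex 0.786 4.001 3.004
endloop
endfacet
facet normal 0.535 0.369 0.760
outer loop
vertex -0.759 3.167 4.496
vertex 0.812 2.77 3.583
vertex -0.785 4.397 3.917
endloop
endfacet

endsolid


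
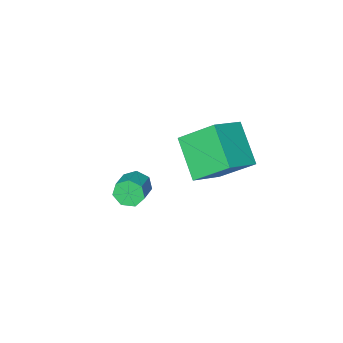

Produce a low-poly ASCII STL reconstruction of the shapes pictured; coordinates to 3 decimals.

solid 
facet normal -0.452 0.593 0.666
outer loop
vertex -4.317 -2.451 -1.98
vertex -2.943 -2.213 -1.259
vertex -3.975 -0.877 -3.149
endloop
endfacet
facet normal -0.875 -0.151 -0.460
outer loop
vertex -3.097 -2.027 -4.441
vertex -4.317 -2.451 -1.98
vertex -3.975 -0.877 -3.149
endloop
endfacet
facet normal -0.453 0.593 0.666
outer loop
vertex -3.975 -0.877 -3.149
vertex -2.943 -2.213 -1.259
vertex -2.601 -0.639 -2.427
endloop
endfacet
facet normal 0.172 0.791 -0.587
outer loop
vertex -2.601 -0.639 -2.427
vertex -3.097 -2.027 -4.441
vertex -3.975 -0.877 -3.149
endloop
endfacet
facet normal -0.171 -0.791 0.588
outer loop
vertex -4.317 -2.451 -1.98
vertex -2.065 -3.363 -2.551
vertex -2.943 -2.213 -1.259
endloop
endfacet
facet normal -0.875 -0.151 -0.460
outer loop
vertex -3.439 -3.601 -3.273
vertex -4.317 -2.451 -1.98
vertex -3.097 -2.027 -4.441
endloop
endfacet
facet normal -0.172 -0.791 0.587
outer loop
vertex -3.439 -3.601 -3.273
vertex -2.065 -3.363 -2.551
vertex -4.317 -2.451 -1.98
endloop
endfacet
facet normal 0.875 0.151 0.460
outer loop
vertex -2.943 -2.213 -1.259
vertex -2.065 -3.363 -2.551
vertex -2.601 -0.639 -2.427
endloop
endfacet
facet normal 0.171 0.791 -0.587
outer loop
vertex -1.723 -1.789 -3.72
vertex -3.097 -2.027 -4.441
vertex -2.601 -0.639 -2.427
endloop
endfacet
facet normal 0.875 0.151 0.460
outer loop
vertex -2.601 -0.639 -2.427
vertex -2.065 -3.363 -2.551
vertex -1.723 -1.789 -3.72
endloop
endfacet
facet normal 0.452 -0.593 -0.666
outer loop
vertex -1.723 -1.789 -3.72
vertex -3.439 -3.601 -3.273
vertex -3.097 -2.027 -4.441
endloop
endfacet
facet normal 0.453 -0.593 -0.666
outer loop
vertex -2.065 -3.363 -2.551
vertex -3.439 -3.601 -3.273
vertex -1.723 -1.789 -3.72
endloop
endfacet
facet normal -0.694 -0.619 -0.368
outer loop
vertex 1.099 -1.801 -3.067
vertex 0.789 -1.772 -2.531
vertex 0.731 -1.41 -3.031
endloop
endfacet
facet normal 0.225 0.298 -0.928
outer loop
vertex 1.099 -1.801 -3.067
vertex 0.731 -1.41 -3.031
vertex 1.82 -1.156 -2.685
endloop
endfacet
facet normal 0.225 0.298 -0.928
outer loop
vertex 1.82 -1.156 -2.685
vertex 0.731 -1.41 -3.031
vertex 1.452 -0.766 -2.649
endloop
endfacet
facet normal 0.693 0.620 0.367
outer loop
vertex 1.82 -1.156 -2.685
vertex 1.452 -0.766 -2.649
vertex 1.511 -1.128 -2.149
endloop
endfacet
facet normal -0.694 -0.619 -0.368
outer loop
vertex 0.731 -1.41 -3.031
vertex 0.789 -1.772 -2.531
vertex 0.407 -1.292 -2.618
endloop
endfacet
facet normal -0.395 0.754 -0.525
outer loop
vertex 0.731 -1.41 -3.031
vertex 0.407 -1.292 -2.618
vertex 1.452 -0.766 -2.649
endloop
endfacet
facet normal -0.395 0.754 -0.525
outer loop
vertex 1.452 -0.766 -2.649
vertex 0.407 -1.292 -2.618
vertex 1.128 -0.648 -2.236
endloop
endfacet
facet normal 0.694 0.620 0.367
outer loop
vertex 1.452 -0.766 -2.649
vertex 1.128 -0.648 -2.236
vertex 1.511 -1.128 -2.149
endloop
endfacet
facet normal -0.694 -0.619 -0.368
outer loop
vertex 0.407 -1.292 -2.618
vertex 0.789 -1.772 -2.531
vertex 0.371 -1.536 -2.14
endloop
endfacet
facet normal -0.717 0.641 0.273
outer loop
vertex 0.407 -1.292 -2.618
vertex 0.371 -1.536 -2.14
vertex 1.128 -0.648 -2.236
endloop
endfacet
facet normal -0.718 0.641 0.272
outer loop
vertex 1.128 -0.648 -2.236
vertex 0.371 -1.536 -2.14
vertex 1.092 -0.891 -1.758
endloop
endfacet
facet normal 0.693 0.620 0.367
outer loop
vertex 1.128 -0.648 -2.236
vertex 1.092 -0.891 -1.758
vertex 1.511 -1.128 -2.149
endloop
endfacet
facet normal -0.693 -0.620 -0.367
outer loop
vertex 0.371 -1.536 -2.14
vertex 0.789 -1.772 -2.531
vertex 0.65 -1.957 -1.956
endloop
endfacet
facet normal -0.500 0.047 0.865
outer loop
vertex 0.371 -1.536 -2.14
vertex 0.65 -1.957 -1.956
vertex 1.092 -0.891 -1.758
endloop
endfacet
facet normal -0.500 0.047 0.865
outer loop
vertex 1.092 -0.891 -1.758
vertex 0.65 -1.957 -1.956
vertex 1.371 -1.313 -1.574
endloop
endfacet
facet normal 0.694 0.619 0.368
outer loop
vertex 1.092 -0.891 -1.758
vertex 1.371 -1.313 -1.574
vertex 1.511 -1.128 -2.149
endloop
endfacet
facet normal -0.693 -0.620 -0.367
outer loop
vertex 0.65 -1.957 -1.956
vertex 0.789 -1.772 -2.531
vertex 1.034 -2.239 -2.205
endloop
endfacet
facet normal 0.094 -0.584 0.806
outer loop
vertex 0.65 -1.957 -1.956
vertex 1.034 -2.239 -2.205
vertex 1.371 -1.313 -1.574
endloop
endfacet
facet normal 0.094 -0.584 0.806
outer loop
vertex 1.371 -1.313 -1.574
vertex 1.034 -2.239 -2.205
vertex 1.755 -1.595 -1.823
endloop
endfacet
facet normal 0.694 0.619 0.368
outer loop
vertex 1.371 -1.313 -1.574
vertex 1.755 -1.595 -1.823
vertex 1.511 -1.128 -2.149
endloop
endfacet
facet normal -0.694 -0.620 -0.367
outer loop
vertex 1.034 -2.239 -2.205
vertex 0.789 -1.772 -2.531
vertex 1.234 -2.17 -2.7
endloop
endfacet
facet normal 0.617 -0.774 0.141
outer loop
vertex 1.034 -2.239 -2.205
vertex 1.234 -2.17 -2.7
vertex 1.755 -1.595 -1.823
endloop
endfacet
facet normal 0.618 -0.774 0.140
outer loop
vertex 1.755 -1.595 -1.823
vertex 1.234 -2.17 -2.7
vertex 1.955 -1.525 -2.318
endloop
endfacet
facet normal 0.694 0.619 0.368
outer loop
vertex 1.755 -1.595 -1.823
vertex 1.955 -1.525 -2.318
vertex 1.511 -1.128 -2.149
endloop
endfacet
facet normal -0.694 -0.619 -0.368
outer loop
vertex 1.234 -2.17 -2.7
vertex 0.789 -1.772 -2.531
vertex 1.099 -1.801 -3.067
endloop
endfacet
facet normal 0.675 -0.381 -0.631
outer loop
vertex 1.234 -2.17 -2.7
vertex 1.099 -1.801 -3.067
vertex 1.955 -1.525 -2.318
endloop
endfacet
facet normal 0.675 -0.381 -0.631
outer loop
vertex 1.955 -1.525 -2.318
vertex 1.099 -1.801 -3.067
vertex 1.82 -1.156 -2.685
endloop
endfacet
facet normal 0.694 0.619 0.368
outer loop
vertex 1.955 -1.525 -2.318
vertex 1.82 -1.156 -2.685
vertex 1.511 -1.128 -2.149
endloop
endfacet

endsolid


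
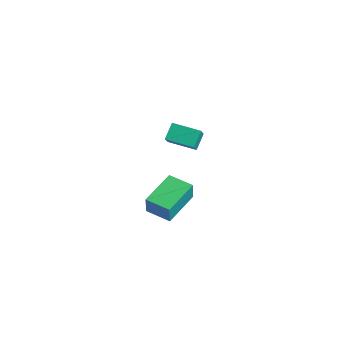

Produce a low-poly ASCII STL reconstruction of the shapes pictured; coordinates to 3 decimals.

solid 
facet normal -0.719 -0.668 0.191
outer loop
vertex -3.394 1.866 0.171
vertex -3.705 2.381 0.8
vertex -4.121 2.417 -0.639
endloop
endfacet
facet normal 0.357 -0.591 -0.723
outer loop
vertex -3.215 3.259 -0.88
vertex -3.394 1.866 0.171
vertex -4.121 2.417 -0.639
endloop
endfacet
facet normal -0.719 -0.669 0.191
outer loop
vertex -4.121 2.417 -0.639
vertex -3.705 2.381 0.8
vertex -4.432 2.931 -0.01
endloop
endfacet
facet normal -0.596 0.452 -0.664
outer loop
vertex -4.432 2.931 -0.01
vertex -3.215 3.259 -0.88
vertex -4.121 2.417 -0.639
endloop
endfacet
facet normal 0.596 -0.451 0.664
outer loop
vertex -3.394 1.866 0.171
vertex -2.799 3.223 0.559
vertex -3.705 2.381 0.8
endloop
endfacet
facet normal 0.358 -0.591 -0.723
outer loop
vertex -2.488 2.709 -0.07
vertex -3.394 1.866 0.171
vertex -3.215 3.259 -0.88
endloop
endfacet
facet normal 0.596 -0.451 0.664
outer loop
vertex -2.488 2.709 -0.07
vertex -2.799 3.223 0.559
vertex -3.394 1.866 0.171
endloop
endfacet
facet normal -0.358 0.592 0.723
outer loop
vertex -3.705 2.381 0.8
vertex -2.799 3.223 0.559
vertex -4.432 2.931 -0.01
endloop
endfacet
facet normal -0.596 0.451 -0.664
outer loop
vertex -3.526 3.774 -0.251
vertex -3.215 3.259 -0.88
vertex -4.432 2.931 -0.01
endloop
endfacet
facet normal -0.358 0.591 0.723
outer loop
vertex -4.432 2.931 -0.01
vertex -2.799 3.223 0.559
vertex -3.526 3.774 -0.251
endloop
endfacet
facet normal 0.719 0.668 -0.192
outer loop
vertex -3.526 3.774 -0.251
vertex -2.488 2.709 -0.07
vertex -3.215 3.259 -0.88
endloop
endfacet
facet normal 0.719 0.668 -0.191
outer loop
vertex -2.799 3.223 0.559
vertex -2.488 2.709 -0.07
vertex -3.526 3.774 -0.251
endloop
endfacet
facet normal -0.870 -0.468 0.155
outer loop
vertex 1.265 -1.625 0.841
vertex 0.583 -0.211 1.279
vertex 1.026 -1.47 -0.033
endloop
endfacet
facet normal 0.419 -0.867 -0.268
outer loop
vertex 1.957 -0.969 -0.199
vertex 1.265 -1.625 0.841
vertex 1.026 -1.47 -0.033
endloop
endfacet
facet normal -0.871 -0.467 0.154
outer loop
vertex 1.026 -1.47 -0.033
vertex 0.583 -0.211 1.279
vertex 0.344 -0.055 0.404
endloop
endfacet
facet normal -0.260 0.168 -0.951
outer loop
vertex 0.344 -0.055 0.404
vertex 1.957 -0.969 -0.199
vertex 1.026 -1.47 -0.033
endloop
endfacet
facet normal 0.260 -0.169 0.951
outer loop
vertex 1.265 -1.625 0.841
vertex 1.514 0.29 1.113
vertex 0.583 -0.211 1.279
endloop
endfacet
facet normal 0.418 -0.868 -0.269
outer loop
vertex 2.196 -1.125 0.676
vertex 1.265 -1.625 0.841
vertex 1.957 -0.969 -0.199
endloop
endfacet
facet normal 0.259 -0.169 0.951
outer loop
vertex 2.196 -1.125 0.676
vertex 1.514 0.29 1.113
vertex 1.265 -1.625 0.841
endloop
endfacet
facet normal -0.419 0.867 0.269
outer loop
vertex 0.583 -0.211 1.279
vertex 1.514 0.29 1.113
vertex 0.344 -0.055 0.404
endloop
endfacet
facet normal -0.259 0.169 -0.951
outer loop
vertex 1.275 0.445 0.239
vertex 1.957 -0.969 -0.199
vertex 0.344 -0.055 0.404
endloop
endfacet
facet normal -0.418 0.868 0.268
outer loop
vertex 0.344 -0.055 0.404
vertex 1.514 0.29 1.113
vertex 1.275 0.445 0.239
endloop
endfacet
facet normal 0.870 0.468 -0.154
outer loop
vertex 1.275 0.445 0.239
vertex 2.196 -1.125 0.676
vertex 1.957 -0.969 -0.199
endloop
endfacet
facet normal 0.870 0.467 -0.155
outer loop
vertex 1.514 0.29 1.113
vertex 2.196 -1.125 0.676
vertex 1.275 0.445 0.239
endloop
endfacet

endsolid


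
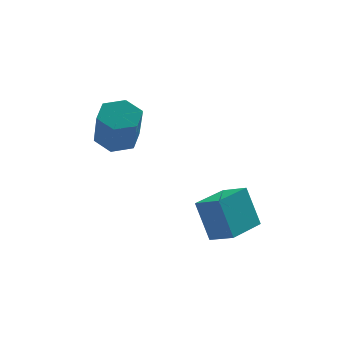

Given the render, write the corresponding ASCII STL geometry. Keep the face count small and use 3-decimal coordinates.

solid 
facet normal -0.630 -0.776 0.024
outer loop
vertex 0.299 -3.645 1.848
vertex -0.558 -2.963 1.41
vertex 0.829 -4.131 0.057
endloop
endfacet
facet normal 0.726 -0.578 0.372
outer loop
vertex 2.058 -2.617 0.01
vertex 0.299 -3.645 1.848
vertex 0.829 -4.131 0.057
endloop
endfacet
facet normal -0.630 -0.776 0.024
outer loop
vertex 0.829 -4.131 0.057
vertex -0.558 -2.963 1.41
vertex -0.028 -3.449 -0.381
endloop
endfacet
facet normal 0.274 -0.251 -0.928
outer loop
vertex -0.028 -3.449 -0.381
vertex 2.058 -2.617 0.01
vertex 0.829 -4.131 0.057
endloop
endfacet
facet normal -0.274 0.251 0.928
outer loop
vertex 0.299 -3.645 1.848
vertex 0.671 -1.449 1.363
vertex -0.558 -2.963 1.41
endloop
endfacet
facet normal 0.726 -0.578 0.372
outer loop
vertex 1.528 -2.131 1.801
vertex 0.299 -3.645 1.848
vertex 2.058 -2.617 0.01
endloop
endfacet
facet normal -0.274 0.251 0.928
outer loop
vertex 1.528 -2.131 1.801
vertex 0.671 -1.449 1.363
vertex 0.299 -3.645 1.848
endloop
endfacet
facet normal -0.726 0.578 -0.372
outer loop
vertex -0.558 -2.963 1.41
vertex 0.671 -1.449 1.363
vertex -0.028 -3.449 -0.381
endloop
endfacet
facet normal 0.274 -0.251 -0.928
outer loop
vertex 1.201 -1.935 -0.428
vertex 2.058 -2.617 0.01
vertex -0.028 -3.449 -0.381
endloop
endfacet
facet normal -0.726 0.578 -0.372
outer loop
vertex -0.028 -3.449 -0.381
vertex 0.671 -1.449 1.363
vertex 1.201 -1.935 -0.428
endloop
endfacet
facet normal 0.630 0.776 -0.024
outer loop
vertex 1.201 -1.935 -0.428
vertex 1.528 -2.131 1.801
vertex 2.058 -2.617 0.01
endloop
endfacet
facet normal 0.630 0.776 -0.024
outer loop
vertex 0.671 -1.449 1.363
vertex 1.528 -2.131 1.801
vertex 1.201 -1.935 -0.428
endloop
endfacet
facet normal -0.046 0.537 -0.842
outer loop
vertex -2.464 1.976 3.147
vertex -3.407 1.764 3.063
vertex -3.129 2.554 3.552
endloop
endfacet
facet normal 0.726 0.596 0.342
outer loop
vertex -2.464 1.976 3.147
vertex -3.129 2.554 3.552
vertex -2.37 0.868 4.881
endloop
endfacet
facet normal 0.727 0.596 0.341
outer loop
vertex -2.37 0.868 4.881
vertex -3.129 2.554 3.552
vertex -3.035 1.446 5.287
endloop
endfacet
facet normal 0.046 -0.538 0.842
outer loop
vertex -2.37 0.868 4.881
vertex -3.035 1.446 5.287
vertex -3.313 0.656 4.797
endloop
endfacet
facet normal -0.046 0.537 -0.842
outer loop
vertex -3.129 2.554 3.552
vertex -3.407 1.764 3.063
vertex -4.072 2.342 3.468
endloop
endfacet
facet normal -0.231 0.814 0.533
outer loop
vertex -3.129 2.554 3.552
vertex -4.072 2.342 3.468
vertex -3.035 1.446 5.287
endloop
endfacet
facet normal -0.231 0.814 0.533
outer loop
vertex -3.035 1.446 5.287
vertex -4.072 2.342 3.468
vertex -3.978 1.234 5.202
endloop
endfacet
facet normal 0.045 -0.538 0.842
outer loop
vertex -3.035 1.446 5.287
vertex -3.978 1.234 5.202
vertex -3.313 0.656 4.797
endloop
endfacet
facet normal -0.046 0.537 -0.842
outer loop
vertex -4.072 2.342 3.468
vertex -3.407 1.764 3.063
vertex -4.35 1.552 2.979
endloop
endfacet
facet normal -0.957 0.218 0.191
outer loop
vertex -4.072 2.342 3.468
vertex -4.35 1.552 2.979
vertex -3.978 1.234 5.202
endloop
endfacet
facet normal -0.957 0.218 0.191
outer loop
vertex -3.978 1.234 5.202
vertex -4.35 1.552 2.979
vertex -4.256 0.444 4.713
endloop
endfacet
facet normal 0.046 -0.537 0.842
outer loop
vertex -3.978 1.234 5.202
vertex -4.256 0.444 4.713
vertex -3.313 0.656 4.797
endloop
endfacet
facet normal -0.046 0.538 -0.842
outer loop
vertex -4.35 1.552 2.979
vertex -3.407 1.764 3.063
vertex -3.685 0.974 2.573
endloop
endfacet
facet normal -0.727 -0.596 -0.342
outer loop
vertex -4.35 1.552 2.979
vertex -3.685 0.974 2.573
vertex -4.256 0.444 4.713
endloop
endfacet
facet normal -0.726 -0.596 -0.342
outer loop
vertex -4.256 0.444 4.713
vertex -3.685 0.974 2.573
vertex -3.591 -0.134 4.308
endloop
endfacet
facet normal 0.046 -0.537 0.842
outer loop
vertex -4.256 0.444 4.713
vertex -3.591 -0.134 4.308
vertex -3.313 0.656 4.797
endloop
endfacet
facet normal -0.045 0.538 -0.842
outer loop
vertex -3.685 0.974 2.573
vertex -3.407 1.764 3.063
vertex -2.742 1.186 2.658
endloop
endfacet
facet normal 0.231 -0.814 -0.533
outer loop
vertex -3.685 0.974 2.573
vertex -2.742 1.186 2.658
vertex -3.591 -0.134 4.308
endloop
endfacet
facet normal 0.231 -0.814 -0.533
outer loop
vertex -3.591 -0.134 4.308
vertex -2.742 1.186 2.658
vertex -2.648 0.078 4.392
endloop
endfacet
facet normal 0.046 -0.537 0.842
outer loop
vertex -3.591 -0.134 4.308
vertex -2.648 0.078 4.392
vertex -3.313 0.656 4.797
endloop
endfacet
facet normal -0.046 0.537 -0.842
outer loop
vertex -2.742 1.186 2.658
vertex -3.407 1.764 3.063
vertex -2.464 1.976 3.147
endloop
endfacet
facet normal 0.957 -0.218 -0.191
outer loop
vertex -2.742 1.186 2.658
vertex -2.464 1.976 3.147
vertex -2.648 0.078 4.392
endloop
endfacet
facet normal 0.957 -0.218 -0.191
outer loop
vertex -2.648 0.078 4.392
vertex -2.464 1.976 3.147
vertex -2.37 0.868 4.881
endloop
endfacet
facet normal 0.046 -0.537 0.842
outer loop
vertex -2.648 0.078 4.392
vertex -2.37 0.868 4.881
vertex -3.313 0.656 4.797
endloop
endfacet

endsolid


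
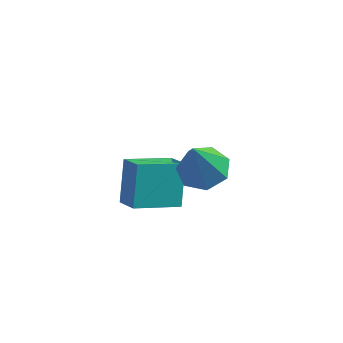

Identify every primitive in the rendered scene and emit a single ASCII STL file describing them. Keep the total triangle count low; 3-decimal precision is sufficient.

solid 
facet normal -0.770 -0.556 0.314
outer loop
vertex -3.351 -3.38 -1.7
vertex -3.48 -2.375 -0.236
vertex -4.023 -2.734 -2.203
endloop
endfacet
facet normal 0.073 -0.565 -0.822
outer loop
vertex -2.6 -1.705 -2.784
vertex -3.351 -3.38 -1.7
vertex -4.023 -2.734 -2.203
endloop
endfacet
facet normal -0.769 -0.556 0.314
outer loop
vertex -4.023 -2.734 -2.203
vertex -3.48 -2.375 -0.236
vertex -4.153 -1.729 -0.74
endloop
endfacet
facet normal -0.635 0.609 -0.475
outer loop
vertex -4.153 -1.729 -0.74
vertex -2.6 -1.705 -2.784
vertex -4.023 -2.734 -2.203
endloop
endfacet
facet normal 0.635 -0.610 0.475
outer loop
vertex -3.351 -3.38 -1.7
vertex -2.057 -1.346 -0.817
vertex -3.48 -2.375 -0.236
endloop
endfacet
facet normal 0.073 -0.565 -0.822
outer loop
vertex -1.927 -2.351 -2.28
vertex -3.351 -3.38 -1.7
vertex -2.6 -1.705 -2.784
endloop
endfacet
facet normal 0.634 -0.610 0.475
outer loop
vertex -1.927 -2.351 -2.28
vertex -2.057 -1.346 -0.817
vertex -3.351 -3.38 -1.7
endloop
endfacet
facet normal -0.073 0.565 0.822
outer loop
vertex -3.48 -2.375 -0.236
vertex -2.057 -1.346 -0.817
vertex -4.153 -1.729 -0.74
endloop
endfacet
facet normal -0.634 0.610 -0.475
outer loop
vertex -2.729 -0.7 -1.32
vertex -2.6 -1.705 -2.784
vertex -4.153 -1.729 -0.74
endloop
endfacet
facet normal -0.073 0.564 0.822
outer loop
vertex -4.153 -1.729 -0.74
vertex -2.057 -1.346 -0.817
vertex -2.729 -0.7 -1.32
endloop
endfacet
facet normal 0.769 0.556 -0.314
outer loop
vertex -2.729 -0.7 -1.32
vertex -1.927 -2.351 -2.28
vertex -2.6 -1.705 -2.784
endloop
endfacet
facet normal 0.770 0.556 -0.314
outer loop
vertex -2.057 -1.346 -0.817
vertex -1.927 -2.351 -2.28
vertex -2.729 -0.7 -1.32
endloop
endfacet
facet normal 0.108 0.360 -0.927
outer loop
vertex -0.163 -2.856 1.442
vertex -0.931 -3.309 1.177
vertex -0.855 -2.448 1.52
endloop
endfacet
facet normal 0.413 0.565 0.714
outer loop
vertex -0.163 -2.856 1.442
vertex -0.855 -2.448 1.52
vertex -1.129 -3.971 2.883
endloop
endfacet
facet normal 0.107 0.360 -0.927
outer loop
vertex -0.855 -2.448 1.52
vertex -0.931 -3.309 1.177
vertex -1.604 -2.688 1.34
endloop
endfacet
facet normal -0.368 0.656 0.659
outer loop
vertex -0.855 -2.448 1.52
vertex -1.604 -2.688 1.34
vertex -1.129 -3.971 2.883
endloop
endfacet
facet normal 0.108 0.360 -0.927
outer loop
vertex -1.604 -2.688 1.34
vertex -0.931 -3.309 1.177
vertex -1.846 -3.396 1.037
endloop
endfacet
facet normal -0.907 0.141 0.396
outer loop
vertex -1.604 -2.688 1.34
vertex -1.846 -3.396 1.037
vertex -1.129 -3.971 2.883
endloop
endfacet
facet normal 0.108 0.359 -0.927
outer loop
vertex -1.846 -3.396 1.037
vertex -0.931 -3.309 1.177
vertex -1.399 -4.038 0.84
endloop
endfacet
facet normal -0.796 -0.592 0.125
outer loop
vertex -1.846 -3.396 1.037
vertex -1.399 -4.038 0.84
vertex -1.129 -3.971 2.883
endloop
endfacet
facet normal 0.108 0.359 -0.927
outer loop
vertex -1.399 -4.038 0.84
vertex -0.931 -3.309 1.177
vertex -0.6 -4.131 0.897
endloop
endfacet
facet normal -0.119 -0.992 0.048
outer loop
vertex -1.399 -4.038 0.84
vertex -0.6 -4.131 0.897
vertex -1.129 -3.971 2.883
endloop
endfacet
facet normal 0.108 0.359 -0.927
outer loop
vertex -0.6 -4.131 0.897
vertex -0.931 -3.309 1.177
vertex -0.049 -3.605 1.165
endloop
endfacet
facet normal 0.614 -0.757 0.224
outer loop
vertex -0.6 -4.131 0.897
vertex -0.049 -3.605 1.165
vertex -1.129 -3.971 2.883
endloop
endfacet
facet normal 0.108 0.359 -0.927
outer loop
vertex -0.049 -3.605 1.165
vertex -0.931 -3.309 1.177
vertex -0.163 -2.856 1.442
endloop
endfacet
facet normal 0.851 -0.063 0.521
outer loop
vertex -0.049 -3.605 1.165
vertex -0.163 -2.856 1.442
vertex -1.129 -3.971 2.883
endloop
endfacet

endsolid


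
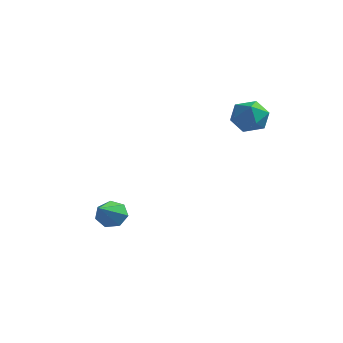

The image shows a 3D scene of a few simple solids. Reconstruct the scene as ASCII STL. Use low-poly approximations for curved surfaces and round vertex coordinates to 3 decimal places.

solid 
facet normal -0.275 0.809 -0.519
outer loop
vertex -1.65 -2.475 -1.861
vertex -2.143 -2.64 -1.857
vertex -1.9 -2.336 -1.512
endloop
endfacet
facet normal 0.832 0.220 0.509
outer loop
vertex -1.65 -2.475 -1.861
vertex -1.9 -2.336 -1.512
vertex -1.757 -3.78 -1.123
endloop
endfacet
facet normal -0.272 0.809 -0.521
outer loop
vertex -1.9 -2.336 -1.512
vertex -2.143 -2.64 -1.857
vertex -2.333 -2.425 -1.424
endloop
endfacet
facet normal 0.138 0.270 0.953
outer loop
vertex -1.9 -2.336 -1.512
vertex -2.333 -2.425 -1.424
vertex -1.757 -3.78 -1.123
endloop
endfacet
facet normal -0.274 0.808 -0.521
outer loop
vertex -2.333 -2.425 -1.424
vertex -2.143 -2.64 -1.857
vertex -2.623 -2.676 -1.661
endloop
endfacet
facet normal -0.592 -0.073 0.802
outer loop
vertex -2.333 -2.425 -1.424
vertex -2.623 -2.676 -1.661
vertex -1.757 -3.78 -1.123
endloop
endfacet
facet normal -0.274 0.808 -0.521
outer loop
vertex -2.623 -2.676 -1.661
vertex -2.143 -2.64 -1.857
vertex -2.551 -2.9 -2.046
endloop
endfacet
facet normal -0.814 -0.555 0.171
outer loop
vertex -2.623 -2.676 -1.661
vertex -2.551 -2.9 -2.046
vertex -1.757 -3.78 -1.123
endloop
endfacet
facet normal -0.274 0.809 -0.521
outer loop
vertex -2.551 -2.9 -2.046
vertex -2.143 -2.64 -1.857
vertex -2.172 -2.928 -2.289
endloop
endfacet
facet normal -0.358 -0.810 -0.465
outer loop
vertex -2.551 -2.9 -2.046
vertex -2.172 -2.928 -2.289
vertex -1.757 -3.78 -1.123
endloop
endfacet
facet normal -0.273 0.809 -0.521
outer loop
vertex -2.172 -2.928 -2.289
vertex -2.143 -2.64 -1.857
vertex -1.771 -2.739 -2.206
endloop
endfacet
facet normal 0.435 -0.647 -0.627
outer loop
vertex -2.172 -2.928 -2.289
vertex -1.771 -2.739 -2.206
vertex -1.757 -3.78 -1.123
endloop
endfacet
facet normal -0.275 0.808 -0.522
outer loop
vertex -1.771 -2.739 -2.206
vertex -2.143 -2.64 -1.857
vertex -1.65 -2.475 -1.861
endloop
endfacet
facet normal 0.963 -0.188 -0.194
outer loop
vertex -1.771 -2.739 -2.206
vertex -1.65 -2.475 -1.861
vertex -1.757 -3.78 -1.123
endloop
endfacet
facet normal -0.134 -0.055 0.989
outer loop
vertex 1.181 0.03 2.608
vertex 0.75 -0.451 2.523
vertex 1.382 -0.59 2.601
endloop
endfacet
facet normal 0.528 0.162 0.834
outer loop
vertex 1.181 0.03 2.608
vertex 1.382 -0.59 2.601
vertex 1.728 -0.132 2.293
endloop
endfacet
facet normal 0.480 0.757 0.443
outer loop
vertex 1.181 0.03 2.608
vertex 1.728 -0.132 2.293
vertex 1.31 0.29 2.024
endloop
endfacet
facet normal -0.211 0.909 0.358
outer loop
vertex 1.181 0.03 2.608
vertex 1.31 0.29 2.024
vertex 0.705 0.093 2.167
endloop
endfacet
facet normal -0.591 0.407 0.696
outer loop
vertex 1.181 0.03 2.608
vertex 0.705 0.093 2.167
vertex 0.75 -0.451 2.523
endloop
endfacet
facet normal 0.835 -0.341 0.431
outer loop
vertex 1.728 -0.132 2.293
vertex 1.382 -0.59 2.601
vertex 1.635 -0.713 2.013
endloop
endfacet
facet normal -0.236 -0.691 0.684
outer loop
vertex 1.382 -0.59 2.601
vertex 0.75 -0.451 2.523
vertex 1.03 -0.91 2.156
endloop
endfacet
facet normal -0.976 0.056 0.209
outer loop
vertex 0.75 -0.451 2.523
vertex 0.705 0.093 2.167
vertex 0.612 -0.488 1.887
endloop
endfacet
facet normal -0.363 0.869 -0.338
outer loop
vertex 0.705 0.093 2.167
vertex 1.31 0.29 2.024
vertex 0.958 -0.03 1.579
endloop
endfacet
facet normal 0.757 0.622 -0.200
outer loop
vertex 1.31 0.29 2.024
vertex 1.728 -0.132 2.293
vertex 1.59 -0.169 1.657
endloop
endfacet
facet normal 0.211 -0.909 -0.358
outer loop
vertex 1.159 -0.65 1.572
vertex 1.635 -0.713 2.013
vertex 1.03 -0.91 2.156
endloop
endfacet
facet normal -0.480 -0.757 -0.443
outer loop
vertex 1.159 -0.65 1.572
vertex 1.03 -0.91 2.156
vertex 0.612 -0.488 1.887
endloop
endfacet
facet normal -0.528 -0.162 -0.834
outer loop
vertex 1.159 -0.65 1.572
vertex 0.612 -0.488 1.887
vertex 0.958 -0.03 1.579
endloop
endfacet
facet normal 0.134 0.055 -0.989
outer loop
vertex 1.159 -0.65 1.572
vertex 0.958 -0.03 1.579
vertex 1.59 -0.169 1.657
endloop
endfacet
facet normal 0.591 -0.407 -0.696
outer loop
vertex 1.159 -0.65 1.572
vertex 1.59 -0.169 1.657
vertex 1.635 -0.713 2.013
endloop
endfacet
facet normal 0.363 -0.869 0.338
outer loop
vertex 1.03 -0.91 2.156
vertex 1.635 -0.713 2.013
vertex 1.382 -0.59 2.601
endloop
endfacet
facet normal -0.757 -0.622 0.200
outer loop
vertex 0.612 -0.488 1.887
vertex 1.03 -0.91 2.156
vertex 0.75 -0.451 2.523
endloop
endfacet
facet normal -0.835 0.341 -0.431
outer loop
vertex 0.958 -0.03 1.579
vertex 0.612 -0.488 1.887
vertex 0.705 0.093 2.167
endloop
endfacet
facet normal 0.236 0.691 -0.684
outer loop
vertex 1.59 -0.169 1.657
vertex 0.958 -0.03 1.579
vertex 1.31 0.29 2.024
endloop
endfacet
facet normal 0.976 -0.056 -0.209
outer loop
vertex 1.635 -0.713 2.013
vertex 1.59 -0.169 1.657
vertex 1.728 -0.132 2.293
endloop
endfacet

endsolid


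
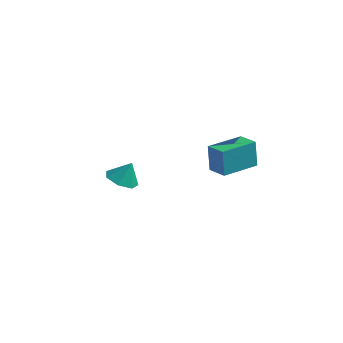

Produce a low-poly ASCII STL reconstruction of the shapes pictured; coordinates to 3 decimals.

solid 
facet normal -0.841 0.489 -0.230
outer loop
vertex 0.573 2.403 3.833
vertex 1.441 3.82 3.674
vertex 0.757 2.155 2.632
endloop
endfacet
facet normal -0.520 -0.849 0.096
outer loop
vertex 1.539 1.7 2.846
vertex 0.573 2.403 3.833
vertex 0.757 2.155 2.632
endloop
endfacet
facet normal -0.841 0.489 -0.230
outer loop
vertex 0.757 2.155 2.632
vertex 1.441 3.82 3.674
vertex 1.625 3.573 2.473
endloop
endfacet
facet normal 0.149 -0.200 -0.968
outer loop
vertex 1.625 3.573 2.473
vertex 1.539 1.7 2.846
vertex 0.757 2.155 2.632
endloop
endfacet
facet normal -0.149 0.200 0.968
outer loop
vertex 0.573 2.403 3.833
vertex 2.223 3.365 3.888
vertex 1.441 3.82 3.674
endloop
endfacet
facet normal -0.521 -0.848 0.095
outer loop
vertex 1.355 1.947 4.047
vertex 0.573 2.403 3.833
vertex 1.539 1.7 2.846
endloop
endfacet
facet normal -0.149 0.200 0.969
outer loop
vertex 1.355 1.947 4.047
vertex 2.223 3.365 3.888
vertex 0.573 2.403 3.833
endloop
endfacet
facet normal 0.520 0.849 -0.095
outer loop
vertex 1.441 3.82 3.674
vertex 2.223 3.365 3.888
vertex 1.625 3.573 2.473
endloop
endfacet
facet normal 0.149 -0.200 -0.969
outer loop
vertex 2.407 3.117 2.687
vertex 1.539 1.7 2.846
vertex 1.625 3.573 2.473
endloop
endfacet
facet normal 0.521 0.848 -0.095
outer loop
vertex 1.625 3.573 2.473
vertex 2.223 3.365 3.888
vertex 2.407 3.117 2.687
endloop
endfacet
facet normal 0.841 -0.490 0.230
outer loop
vertex 2.407 3.117 2.687
vertex 1.355 1.947 4.047
vertex 1.539 1.7 2.846
endloop
endfacet
facet normal 0.841 -0.489 0.230
outer loop
vertex 2.223 3.365 3.888
vertex 1.355 1.947 4.047
vertex 2.407 3.117 2.687
endloop
endfacet
facet normal -0.328 -0.332 -0.884
outer loop
vertex -3.006 3.061 -0.383
vertex -3.658 3.46 -0.291
vertex -2.999 3.685 -0.62
endloop
endfacet
facet normal 0.966 0.082 0.246
outer loop
vertex -3.006 3.061 -0.383
vertex -2.999 3.685 -0.62
vertex -3.322 3.8 0.611
endloop
endfacet
facet normal -0.328 -0.333 -0.884
outer loop
vertex -2.999 3.685 -0.62
vertex -3.658 3.46 -0.291
vertex -3.488 4.14 -0.61
endloop
endfacet
facet normal 0.678 0.727 0.110
outer loop
vertex -2.999 3.685 -0.62
vertex -3.488 4.14 -0.61
vertex -3.322 3.8 0.611
endloop
endfacet
facet normal -0.329 -0.332 -0.884
outer loop
vertex -3.488 4.14 -0.61
vertex -3.658 3.46 -0.291
vertex -4.105 4.083 -0.359
endloop
endfacet
facet normal 0.019 0.964 0.266
outer loop
vertex -3.488 4.14 -0.61
vertex -4.105 4.083 -0.359
vertex -3.322 3.8 0.611
endloop
endfacet
facet normal -0.329 -0.332 -0.884
outer loop
vertex -4.105 4.083 -0.359
vertex -3.658 3.46 -0.291
vertex -4.385 3.557 -0.057
endloop
endfacet
facet normal -0.515 0.616 0.596
outer loop
vertex -4.105 4.083 -0.359
vertex -4.385 3.557 -0.057
vertex -3.322 3.8 0.611
endloop
endfacet
facet normal -0.329 -0.333 -0.884
outer loop
vertex -4.385 3.557 -0.057
vertex -3.658 3.46 -0.291
vertex -4.117 2.958 0.069
endloop
endfacet
facet normal -0.522 -0.055 0.851
outer loop
vertex -4.385 3.557 -0.057
vertex -4.117 2.958 0.069
vertex -3.322 3.8 0.611
endloop
endfacet
facet normal -0.329 -0.333 -0.884
outer loop
vertex -4.117 2.958 0.069
vertex -3.658 3.46 -0.291
vertex -3.504 2.737 -0.076
endloop
endfacet
facet normal 0.003 -0.543 0.840
outer loop
vertex -4.117 2.958 0.069
vertex -3.504 2.737 -0.076
vertex -3.322 3.8 0.611
endloop
endfacet
facet normal -0.328 -0.333 -0.884
outer loop
vertex -3.504 2.737 -0.076
vertex -3.658 3.46 -0.291
vertex -3.006 3.061 -0.383
endloop
endfacet
facet normal 0.665 -0.482 0.570
outer loop
vertex -3.504 2.737 -0.076
vertex -3.006 3.061 -0.383
vertex -3.322 3.8 0.611
endloop
endfacet

endsolid


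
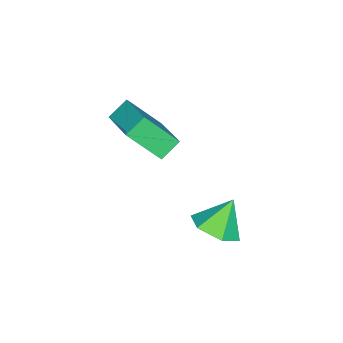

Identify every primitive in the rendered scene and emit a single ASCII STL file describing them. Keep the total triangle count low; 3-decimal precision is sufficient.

solid 
facet normal -0.728 0.387 0.566
outer loop
vertex -3.995 -0.952 1.226
vertex -2.712 0.401 1.949
vertex -4.462 0.25 -0.197
endloop
endfacet
facet normal -0.642 -0.677 -0.361
outer loop
vertex -3.728 -0.141 -0.769
vertex -3.995 -0.952 1.226
vertex -4.462 0.25 -0.197
endloop
endfacet
facet normal -0.728 0.387 0.566
outer loop
vertex -4.462 0.25 -0.197
vertex -2.712 0.401 1.949
vertex -3.18 1.603 0.526
endloop
endfacet
facet normal -0.243 0.626 -0.741
outer loop
vertex -3.18 1.603 0.526
vertex -3.728 -0.141 -0.769
vertex -4.462 0.25 -0.197
endloop
endfacet
facet normal 0.243 -0.626 0.740
outer loop
vertex -3.995 -0.952 1.226
vertex -1.978 0.01 1.377
vertex -2.712 0.401 1.949
endloop
endfacet
facet normal -0.641 -0.677 -0.361
outer loop
vertex -3.26 -1.343 0.654
vertex -3.995 -0.952 1.226
vertex -3.728 -0.141 -0.769
endloop
endfacet
facet normal 0.243 -0.626 0.741
outer loop
vertex -3.26 -1.343 0.654
vertex -1.978 0.01 1.377
vertex -3.995 -0.952 1.226
endloop
endfacet
facet normal 0.642 0.677 0.361
outer loop
vertex -2.712 0.401 1.949
vertex -1.978 0.01 1.377
vertex -3.18 1.603 0.526
endloop
endfacet
facet normal -0.243 0.626 -0.741
outer loop
vertex -2.445 1.212 -0.046
vertex -3.728 -0.141 -0.769
vertex -3.18 1.603 0.526
endloop
endfacet
facet normal 0.641 0.677 0.361
outer loop
vertex -3.18 1.603 0.526
vertex -1.978 0.01 1.377
vertex -2.445 1.212 -0.046
endloop
endfacet
facet normal 0.728 -0.387 -0.566
outer loop
vertex -2.445 1.212 -0.046
vertex -3.26 -1.343 0.654
vertex -3.728 -0.141 -0.769
endloop
endfacet
facet normal 0.728 -0.387 -0.566
outer loop
vertex -1.978 0.01 1.377
vertex -3.26 -1.343 0.654
vertex -2.445 1.212 -0.046
endloop
endfacet
facet normal 0.550 -0.244 -0.799
outer loop
vertex -0.726 4.404 -1.862
vertex -1.489 3.802 -2.203
vertex -1.451 4.793 -2.48
endloop
endfacet
facet normal 0.096 0.889 0.447
outer loop
vertex -0.726 4.404 -1.862
vertex -1.451 4.793 -2.48
vertex -2.291 4.158 -1.037
endloop
endfacet
facet normal 0.550 -0.244 -0.798
outer loop
vertex -1.451 4.793 -2.48
vertex -1.489 3.802 -2.203
vertex -2.214 4.192 -2.822
endloop
endfacet
facet normal -0.616 0.788 -0.012
outer loop
vertex -1.451 4.793 -2.48
vertex -2.214 4.192 -2.822
vertex -2.291 4.158 -1.037
endloop
endfacet
facet normal 0.551 -0.243 -0.798
outer loop
vertex -2.214 4.192 -2.822
vertex -1.489 3.802 -2.203
vertex -2.251 3.2 -2.545
endloop
endfacet
facet normal -0.999 0.025 -0.043
outer loop
vertex -2.214 4.192 -2.822
vertex -2.251 3.2 -2.545
vertex -2.291 4.158 -1.037
endloop
endfacet
facet normal 0.551 -0.244 -0.798
outer loop
vertex -2.251 3.2 -2.545
vertex -1.489 3.802 -2.203
vertex -1.526 2.811 -1.926
endloop
endfacet
facet normal -0.670 -0.635 0.385
outer loop
vertex -2.251 3.2 -2.545
vertex -1.526 2.811 -1.926
vertex -2.291 4.158 -1.037
endloop
endfacet
facet normal 0.550 -0.244 -0.799
outer loop
vertex -1.526 2.811 -1.926
vertex -1.489 3.802 -2.203
vertex -0.763 3.413 -1.585
endloop
endfacet
facet normal 0.043 -0.533 0.845
outer loop
vertex -1.526 2.811 -1.926
vertex -0.763 3.413 -1.585
vertex -2.291 4.158 -1.037
endloop
endfacet
facet normal 0.550 -0.244 -0.799
outer loop
vertex -0.763 3.413 -1.585
vertex -1.489 3.802 -2.203
vertex -0.726 4.404 -1.862
endloop
endfacet
facet normal 0.426 0.229 0.876
outer loop
vertex -0.763 3.413 -1.585
vertex -0.726 4.404 -1.862
vertex -2.291 4.158 -1.037
endloop
endfacet

endsolid


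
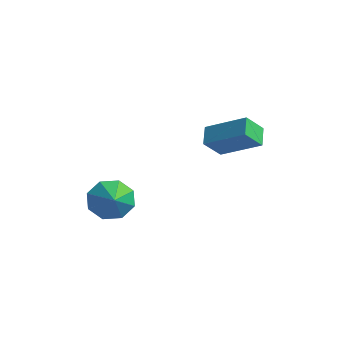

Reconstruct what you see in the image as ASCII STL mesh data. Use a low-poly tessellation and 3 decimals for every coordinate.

solid 
facet normal -0.667 0.567 -0.483
outer loop
vertex -2.813 -1.143 -3.674
vertex -3.487 -1.664 -3.354
vertex -3.06 -0.914 -3.064
endloop
endfacet
facet normal 0.930 0.218 0.295
outer loop
vertex -2.813 -1.143 -3.674
vertex -3.06 -0.914 -3.064
vertex -2.813 -2.236 -2.866
endloop
endfacet
facet normal -0.668 0.567 -0.483
outer loop
vertex -3.06 -0.914 -3.064
vertex -3.487 -1.664 -3.354
vertex -3.557 -1.125 -2.624
endloop
endfacet
facet normal 0.590 0.226 0.775
outer loop
vertex -3.06 -0.914 -3.064
vertex -3.557 -1.125 -2.624
vertex -2.813 -2.236 -2.866
endloop
endfacet
facet normal -0.667 0.567 -0.483
outer loop
vertex -3.557 -1.125 -2.624
vertex -3.487 -1.664 -3.354
vertex -4.013 -1.651 -2.612
endloop
endfacet
facet normal 0.154 -0.111 0.982
outer loop
vertex -3.557 -1.125 -2.624
vertex -4.013 -1.651 -2.612
vertex -2.813 -2.236 -2.866
endloop
endfacet
facet normal -0.667 0.567 -0.483
outer loop
vertex -4.013 -1.651 -2.612
vertex -3.487 -1.664 -3.354
vertex -4.161 -2.185 -3.034
endloop
endfacet
facet normal -0.122 -0.594 0.795
outer loop
vertex -4.013 -1.651 -2.612
vertex -4.161 -2.185 -3.034
vertex -2.813 -2.236 -2.866
endloop
endfacet
facet normal -0.668 0.567 -0.482
outer loop
vertex -4.161 -2.185 -3.034
vertex -3.487 -1.664 -3.354
vertex -3.914 -2.413 -3.644
endloop
endfacet
facet normal -0.076 -0.944 0.322
outer loop
vertex -4.161 -2.185 -3.034
vertex -3.914 -2.413 -3.644
vertex -2.813 -2.236 -2.866
endloop
endfacet
facet normal -0.668 0.567 -0.482
outer loop
vertex -3.914 -2.413 -3.644
vertex -3.487 -1.664 -3.354
vertex -3.417 -2.202 -4.084
endloop
endfacet
facet normal 0.264 -0.951 -0.158
outer loop
vertex -3.914 -2.413 -3.644
vertex -3.417 -2.202 -4.084
vertex -2.813 -2.236 -2.866
endloop
endfacet
facet normal -0.667 0.568 -0.482
outer loop
vertex -3.417 -2.202 -4.084
vertex -3.487 -1.664 -3.354
vertex -2.961 -1.676 -4.096
endloop
endfacet
facet normal 0.700 -0.615 -0.364
outer loop
vertex -3.417 -2.202 -4.084
vertex -2.961 -1.676 -4.096
vertex -2.813 -2.236 -2.866
endloop
endfacet
facet normal -0.667 0.567 -0.482
outer loop
vertex -2.961 -1.676 -4.096
vertex -3.487 -1.664 -3.354
vertex -2.813 -1.143 -3.674
endloop
endfacet
facet normal 0.975 -0.131 -0.177
outer loop
vertex -2.961 -1.676 -4.096
vertex -2.813 -1.143 -3.674
vertex -2.813 -2.236 -2.866
endloop
endfacet
facet normal -0.476 0.706 0.524
outer loop
vertex 1.091 0.201 1.598
vertex 1.305 0.903 0.847
vertex -0.389 -0.202 0.798
endloop
endfacet
facet normal -0.205 -0.668 0.716
outer loop
vertex 0.015 -0.803 0.353
vertex 1.091 0.201 1.598
vertex -0.389 -0.202 0.798
endloop
endfacet
facet normal -0.476 0.706 0.524
outer loop
vertex -0.389 -0.202 0.798
vertex 1.305 0.903 0.847
vertex -0.175 0.499 0.048
endloop
endfacet
facet normal -0.856 -0.233 -0.462
outer loop
vertex -0.175 0.499 0.048
vertex 0.015 -0.803 0.353
vertex -0.389 -0.202 0.798
endloop
endfacet
facet normal 0.856 0.233 0.462
outer loop
vertex 1.091 0.201 1.598
vertex 1.709 0.302 0.402
vertex 1.305 0.903 0.847
endloop
endfacet
facet normal -0.204 -0.669 0.715
outer loop
vertex 1.495 -0.399 1.152
vertex 1.091 0.201 1.598
vertex 0.015 -0.803 0.353
endloop
endfacet
facet normal 0.856 0.233 0.462
outer loop
vertex 1.495 -0.399 1.152
vertex 1.709 0.302 0.402
vertex 1.091 0.201 1.598
endloop
endfacet
facet normal 0.204 0.668 -0.716
outer loop
vertex 1.305 0.903 0.847
vertex 1.709 0.302 0.402
vertex -0.175 0.499 0.048
endloop
endfacet
facet normal -0.856 -0.233 -0.462
outer loop
vertex 0.229 -0.101 -0.398
vertex 0.015 -0.803 0.353
vertex -0.175 0.499 0.048
endloop
endfacet
facet normal 0.204 0.669 -0.715
outer loop
vertex -0.175 0.499 0.048
vertex 1.709 0.302 0.402
vertex 0.229 -0.101 -0.398
endloop
endfacet
facet normal 0.476 -0.706 -0.524
outer loop
vertex 0.229 -0.101 -0.398
vertex 1.495 -0.399 1.152
vertex 0.015 -0.803 0.353
endloop
endfacet
facet normal 0.476 -0.706 -0.524
outer loop
vertex 1.709 0.302 0.402
vertex 1.495 -0.399 1.152
vertex 0.229 -0.101 -0.398
endloop
endfacet

endsolid
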